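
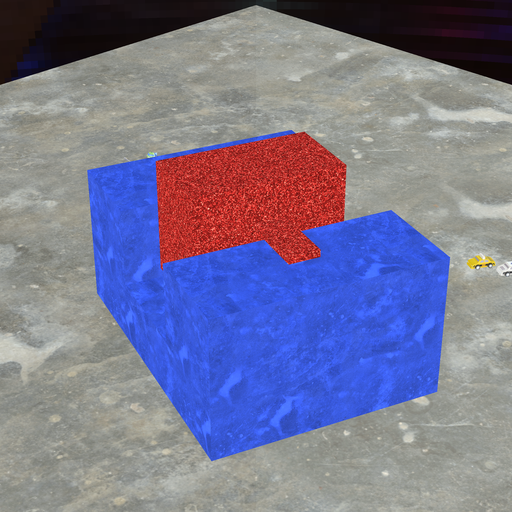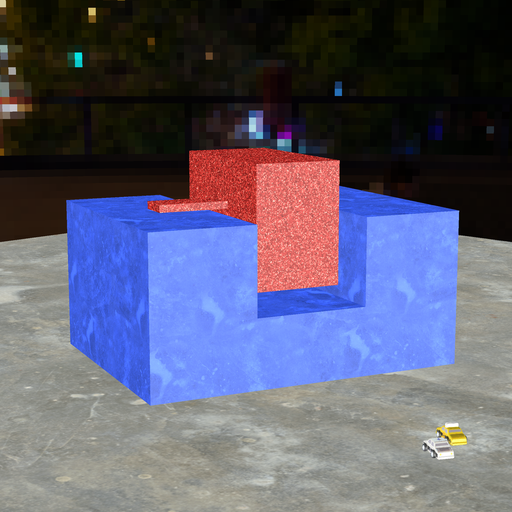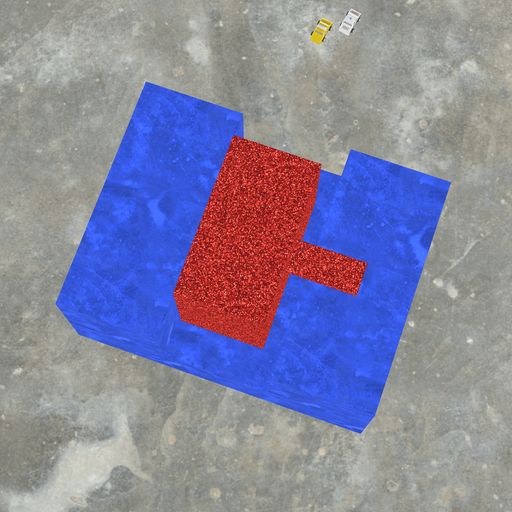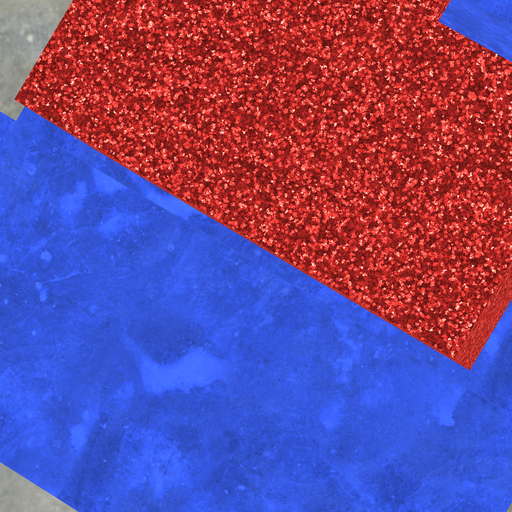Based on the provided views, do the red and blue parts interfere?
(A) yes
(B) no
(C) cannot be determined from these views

(B) no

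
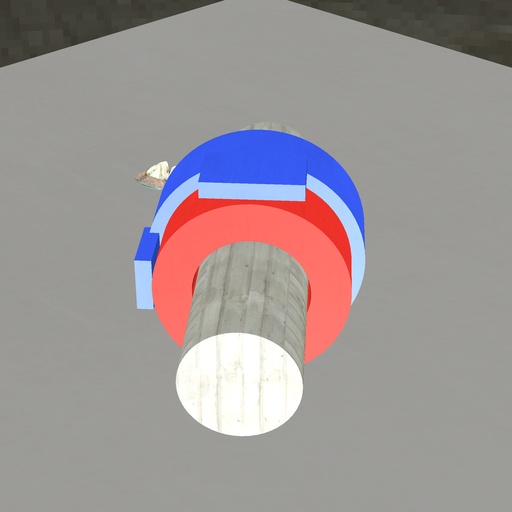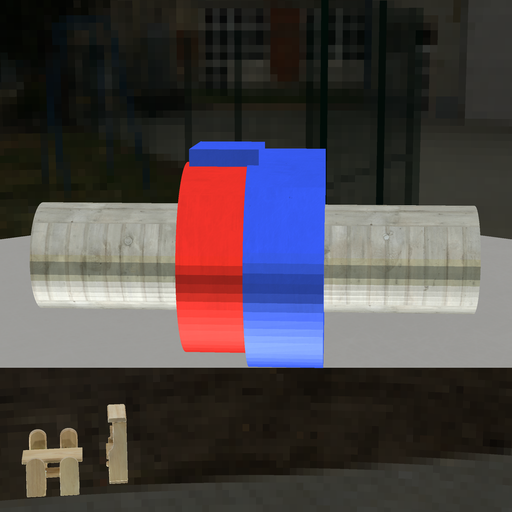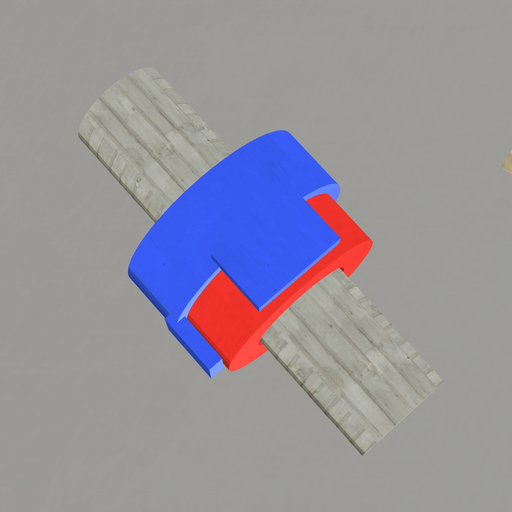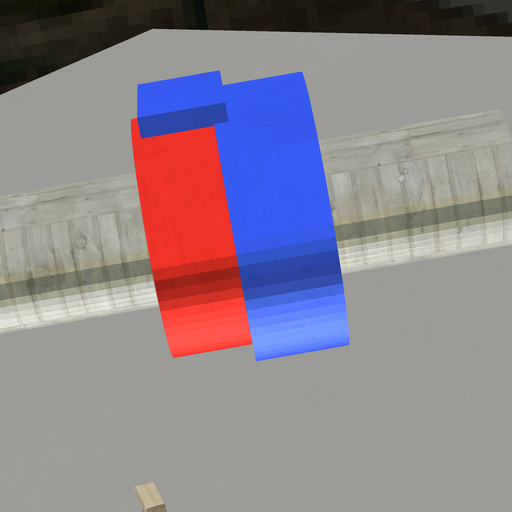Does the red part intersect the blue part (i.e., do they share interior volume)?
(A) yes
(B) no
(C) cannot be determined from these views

(A) yes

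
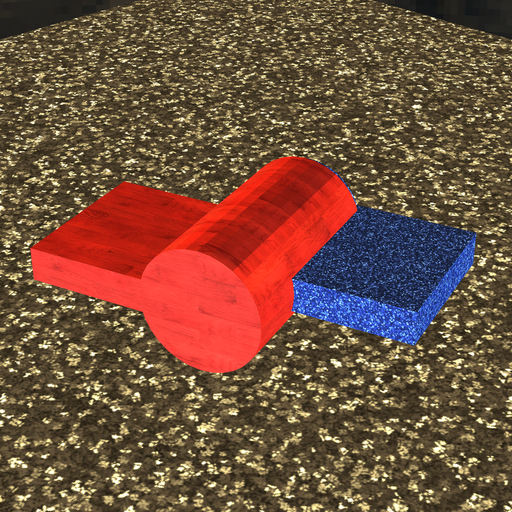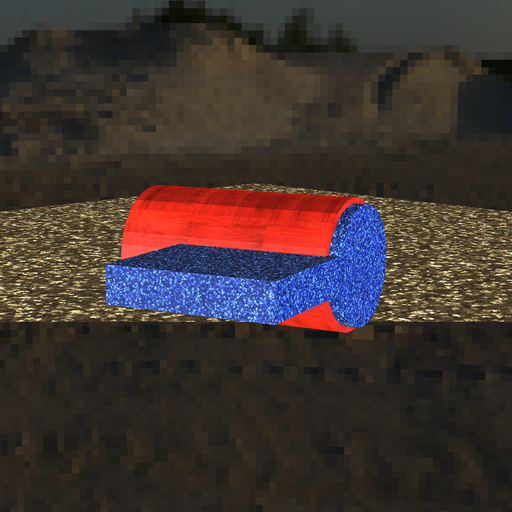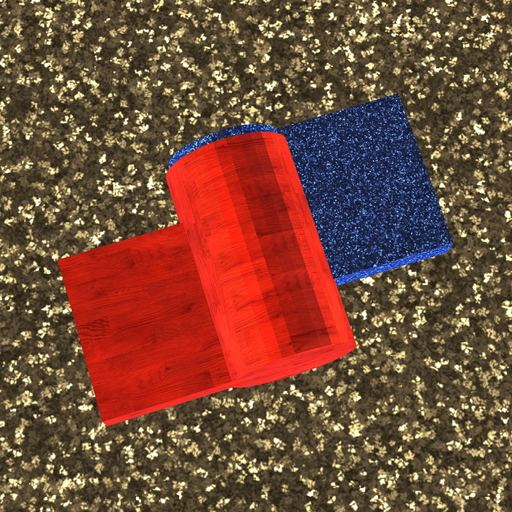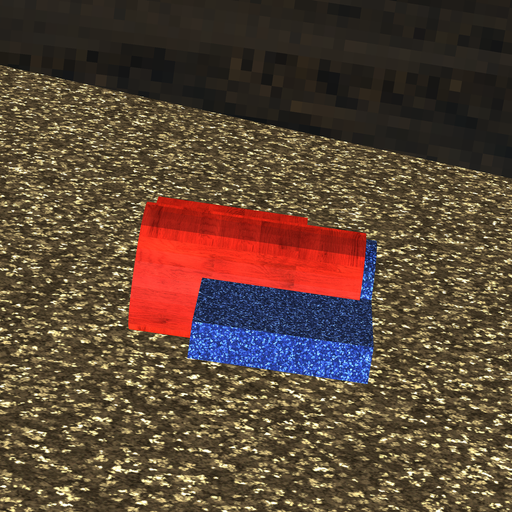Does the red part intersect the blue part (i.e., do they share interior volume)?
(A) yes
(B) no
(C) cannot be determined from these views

(A) yes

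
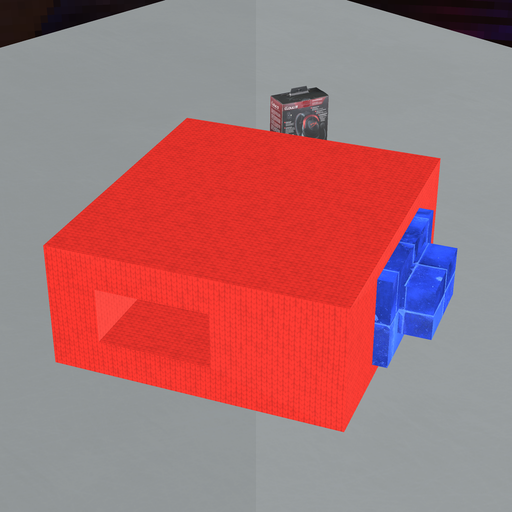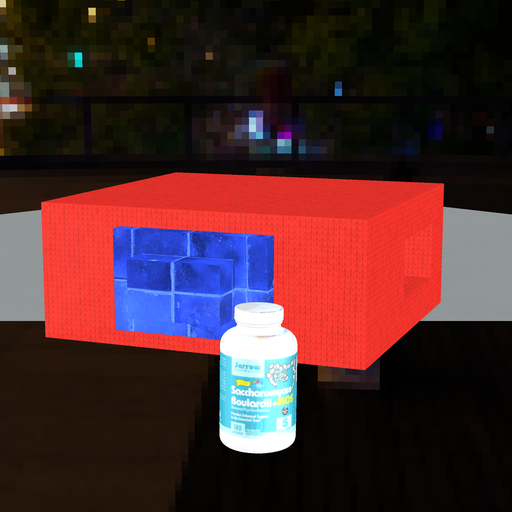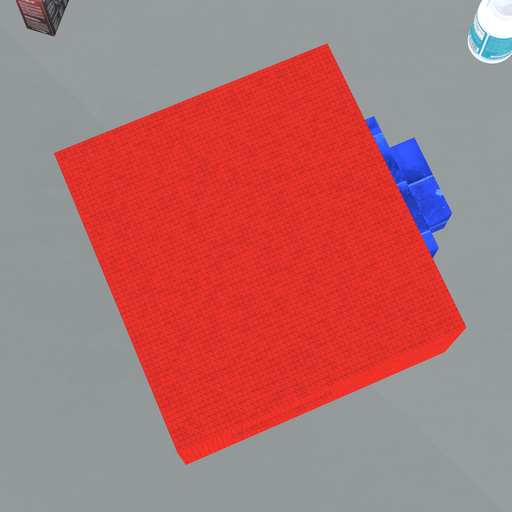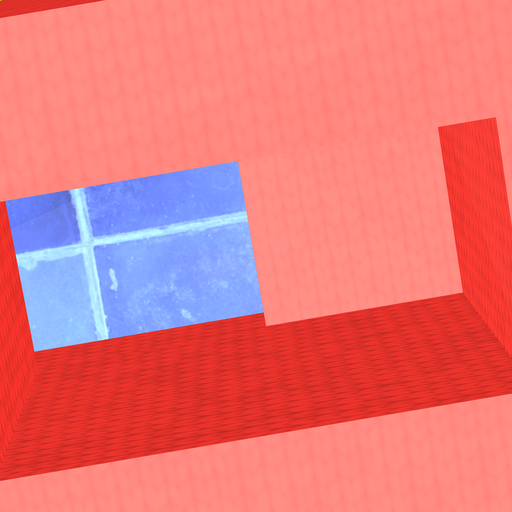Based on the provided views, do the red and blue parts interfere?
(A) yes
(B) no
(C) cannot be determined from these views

(A) yes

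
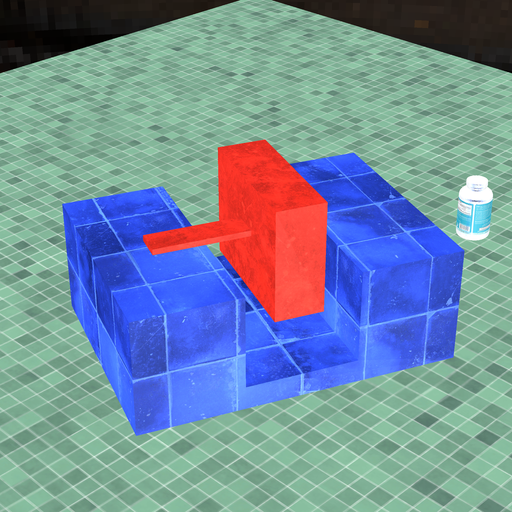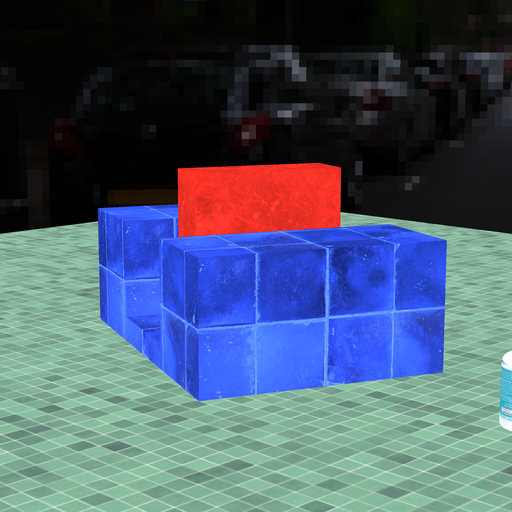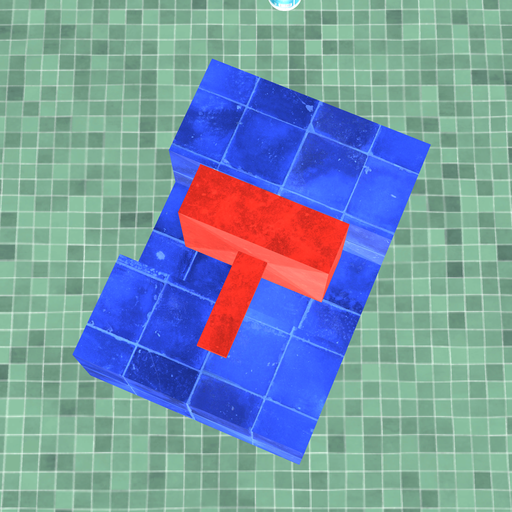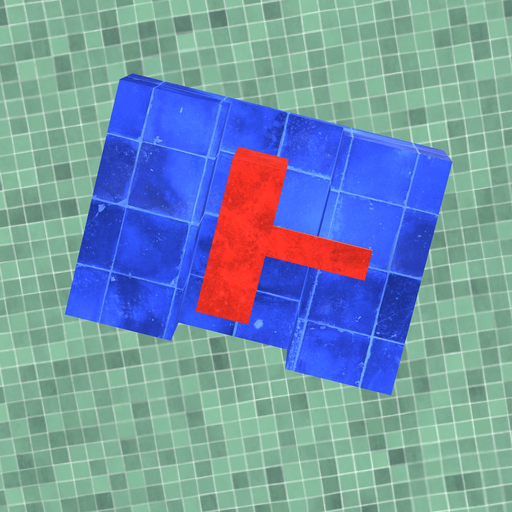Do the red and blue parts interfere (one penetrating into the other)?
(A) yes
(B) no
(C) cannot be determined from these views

(B) no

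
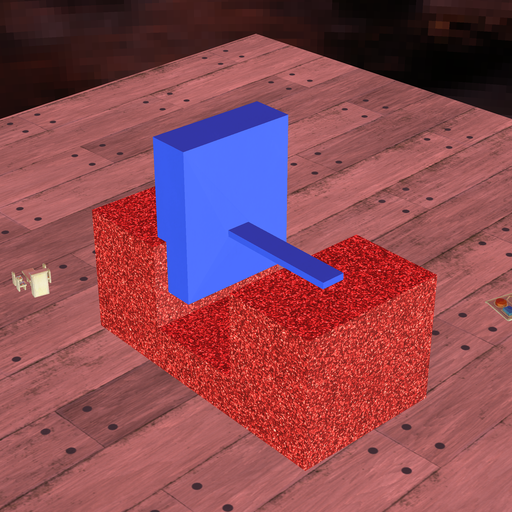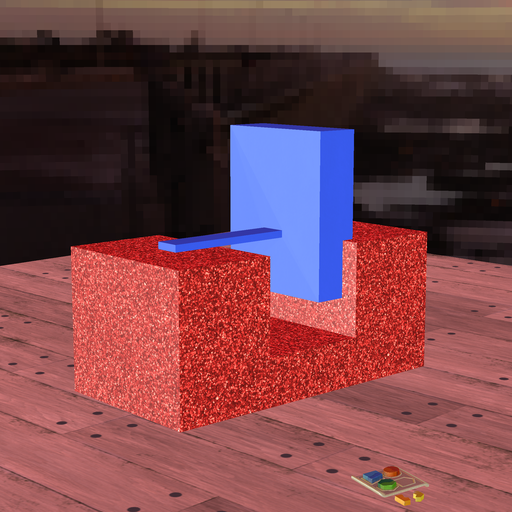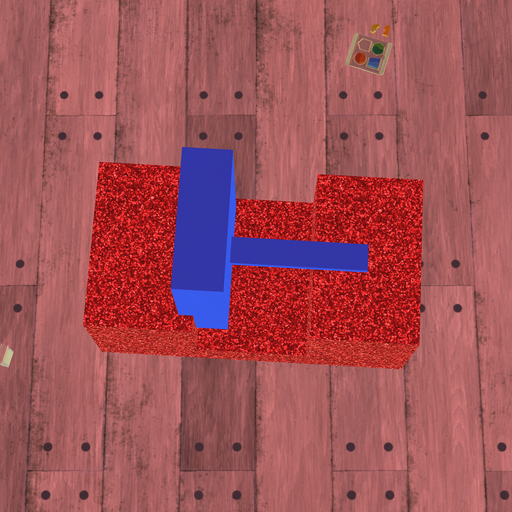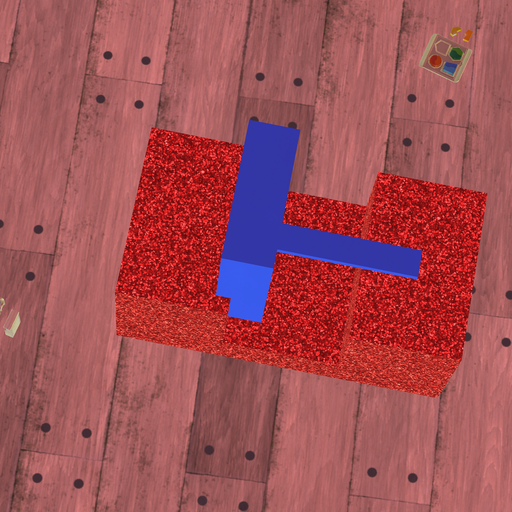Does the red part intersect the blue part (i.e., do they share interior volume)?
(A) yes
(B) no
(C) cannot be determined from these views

(A) yes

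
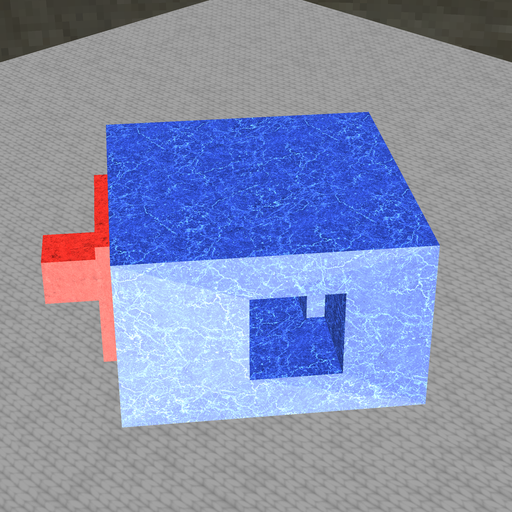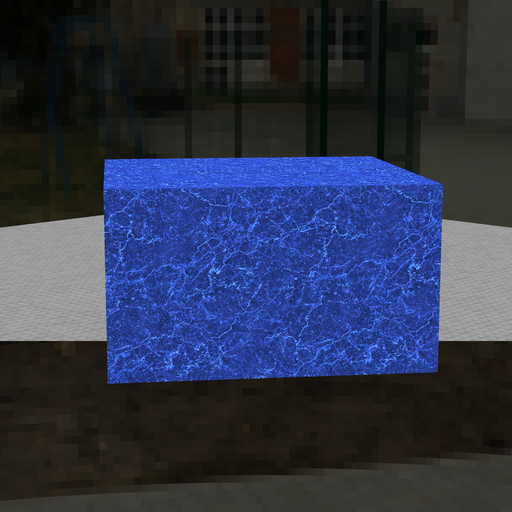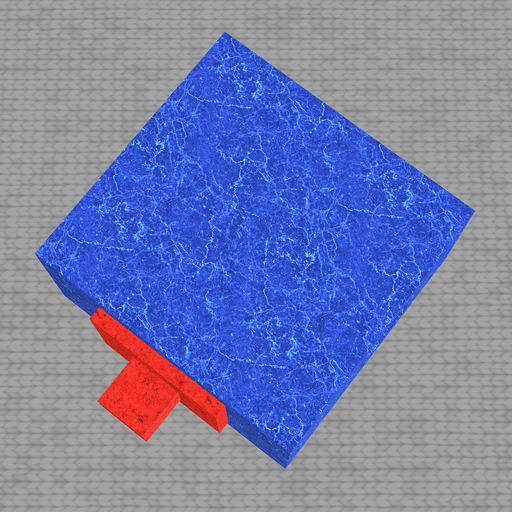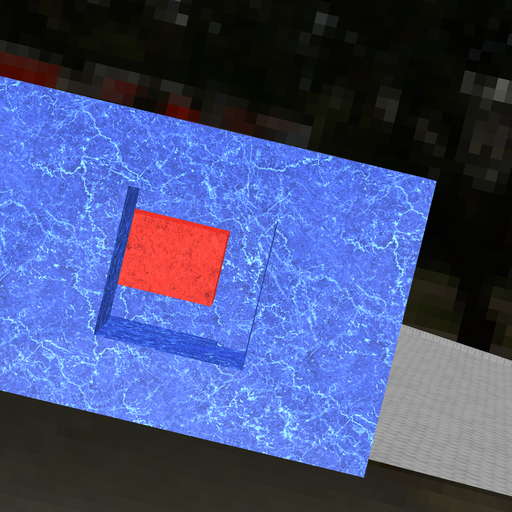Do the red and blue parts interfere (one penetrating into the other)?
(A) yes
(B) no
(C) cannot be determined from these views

(B) no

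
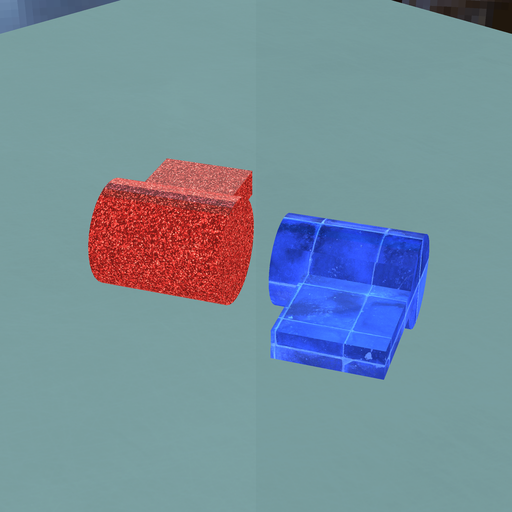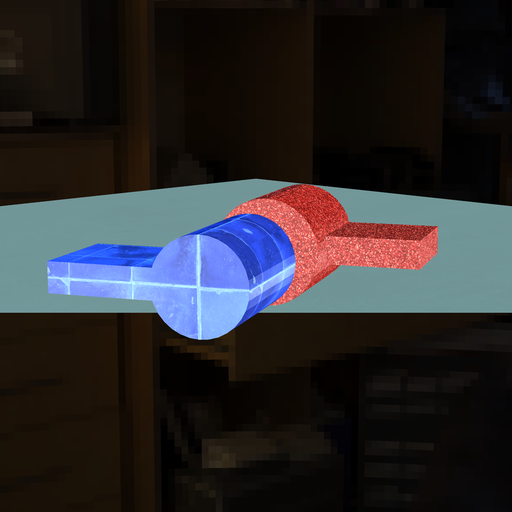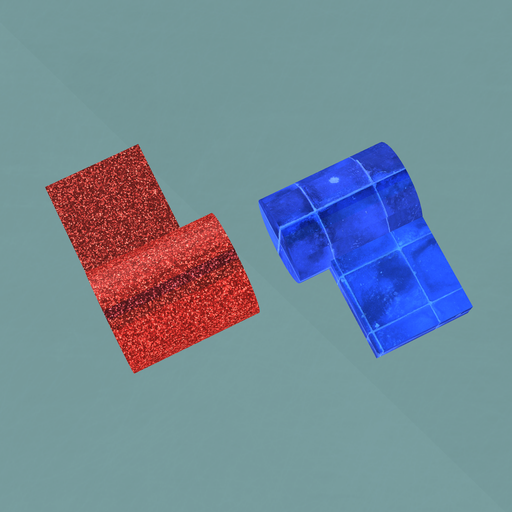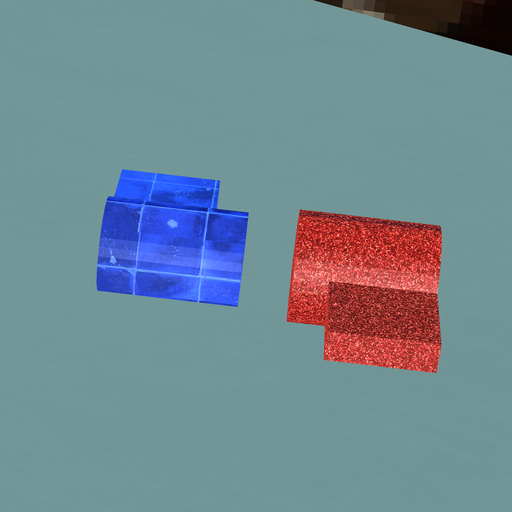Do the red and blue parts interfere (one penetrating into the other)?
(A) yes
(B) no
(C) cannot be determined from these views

(B) no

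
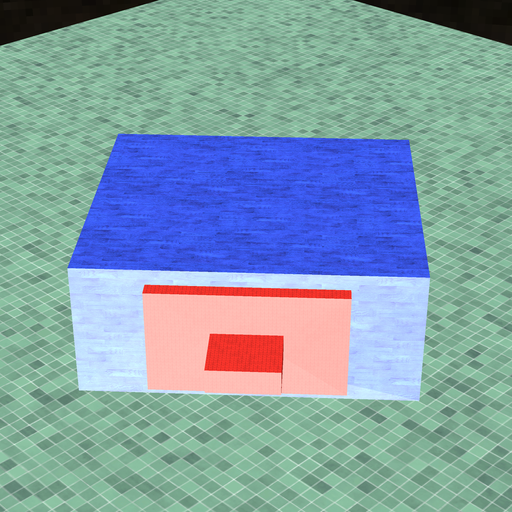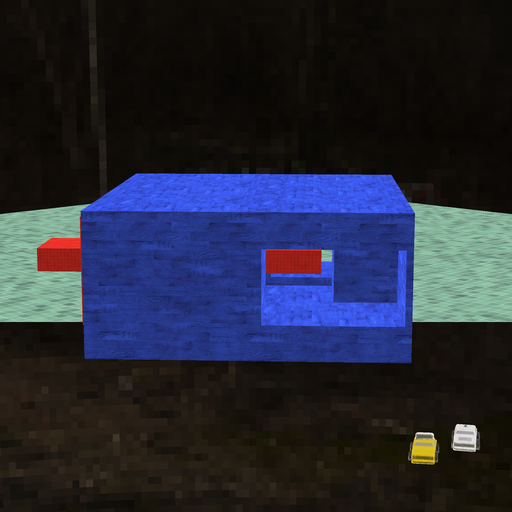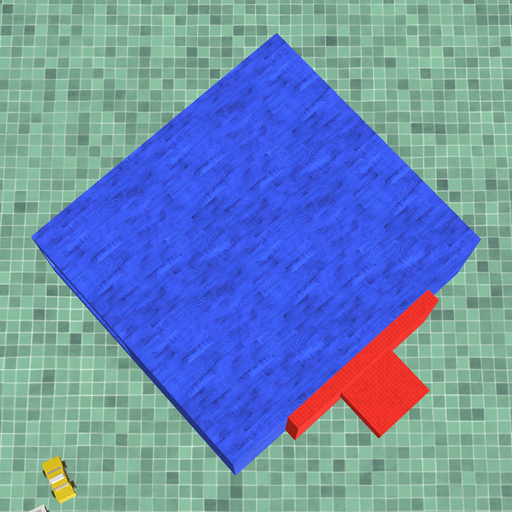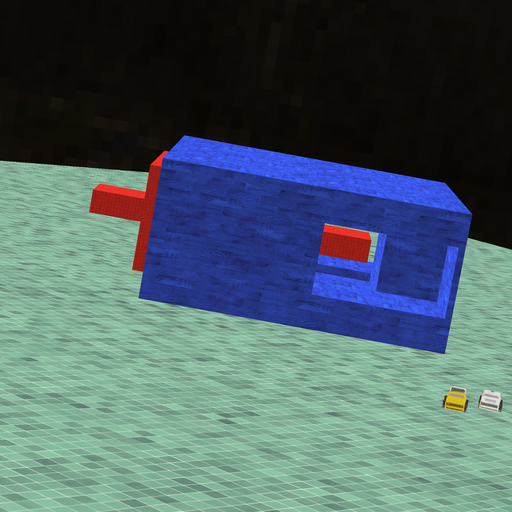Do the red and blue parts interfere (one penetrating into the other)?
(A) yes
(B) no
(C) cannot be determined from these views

(B) no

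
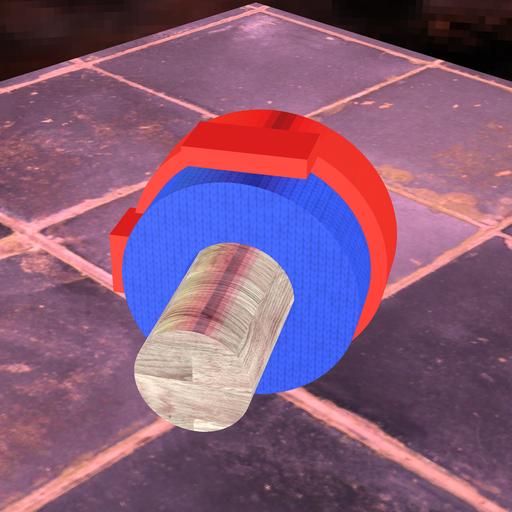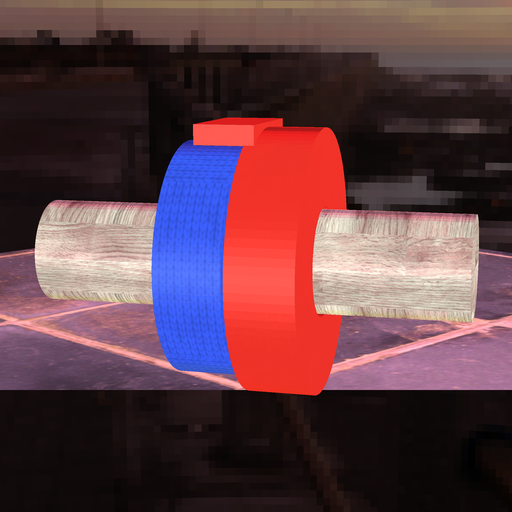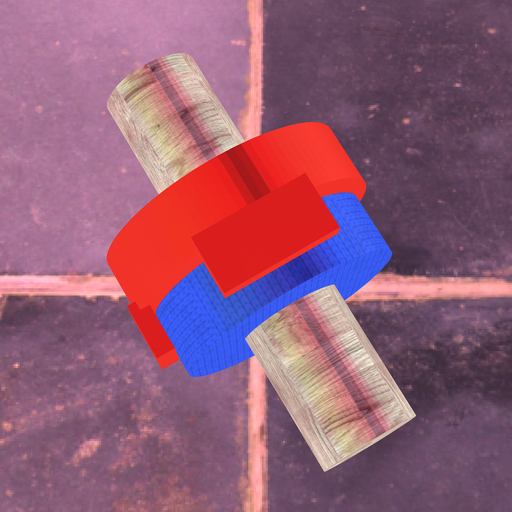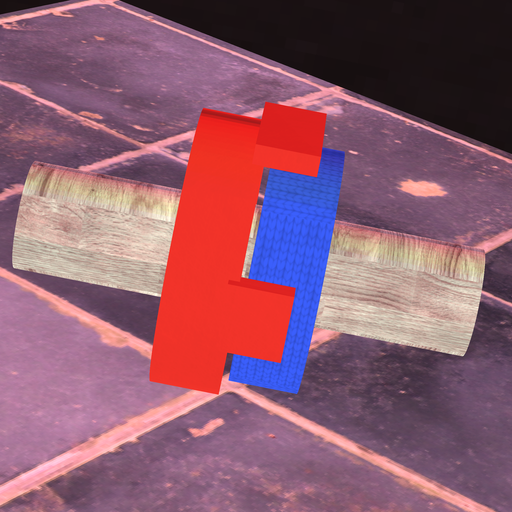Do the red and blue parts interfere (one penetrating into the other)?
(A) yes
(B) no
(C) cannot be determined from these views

(B) no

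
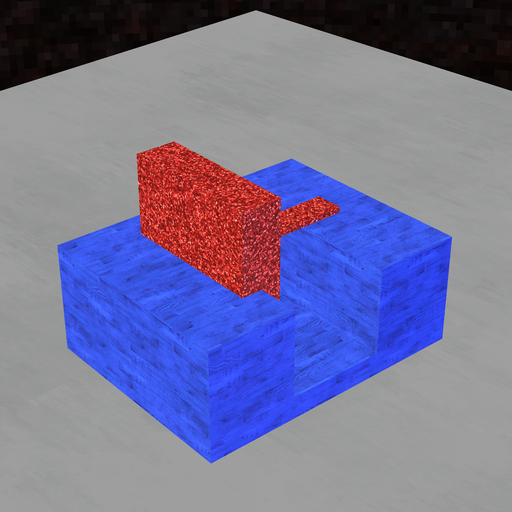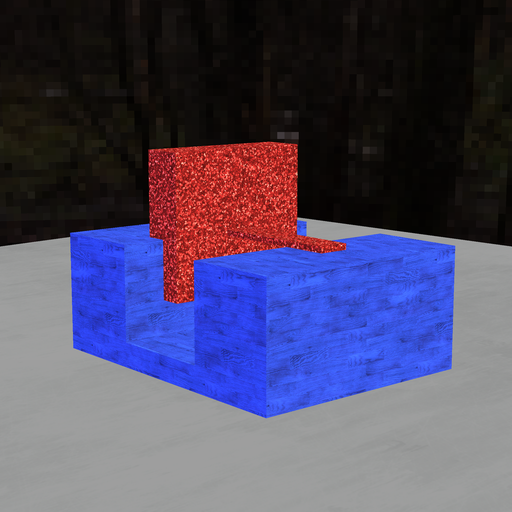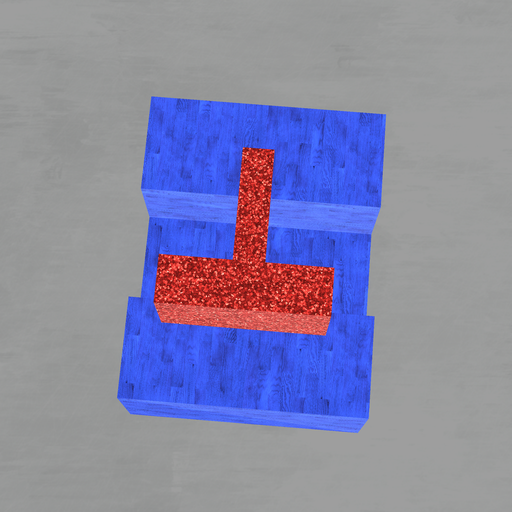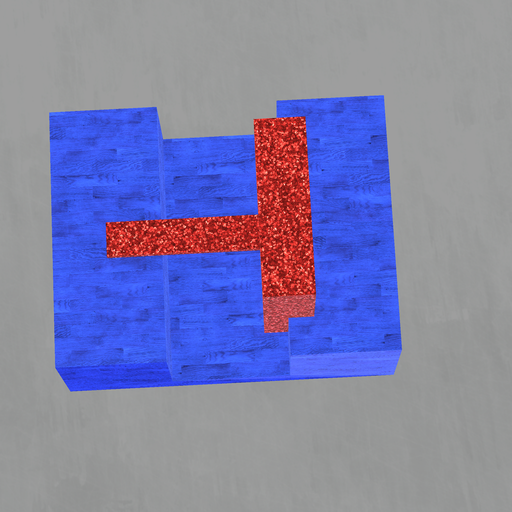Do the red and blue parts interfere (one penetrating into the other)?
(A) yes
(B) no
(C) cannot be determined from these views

(A) yes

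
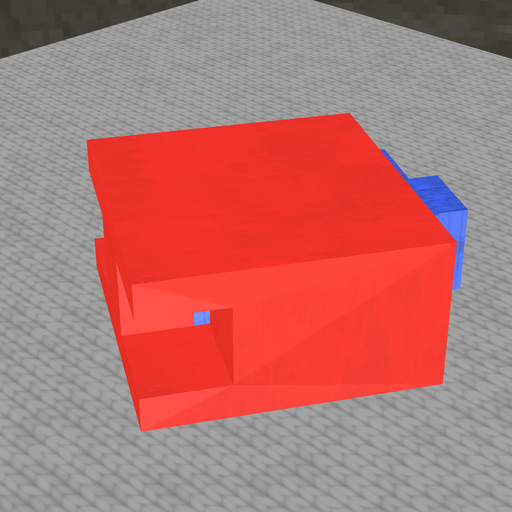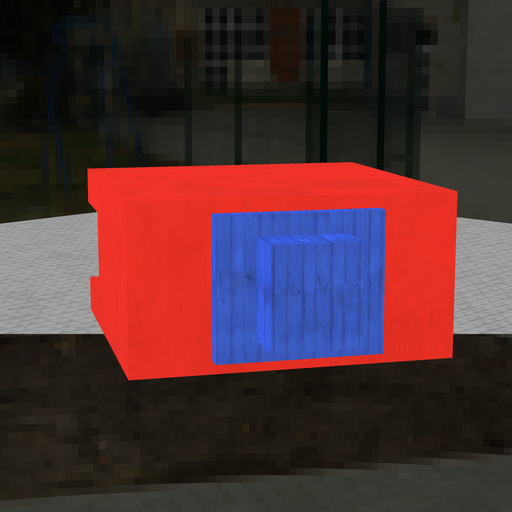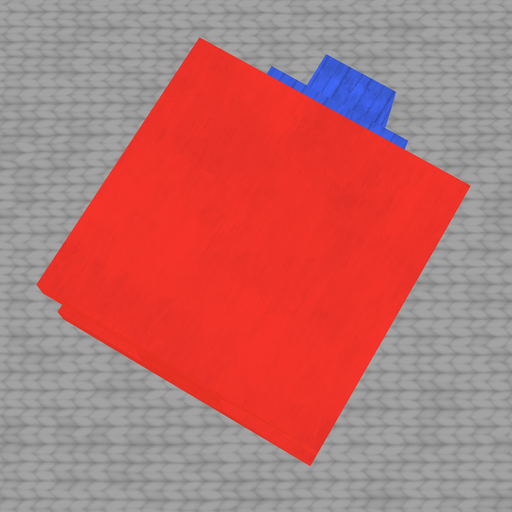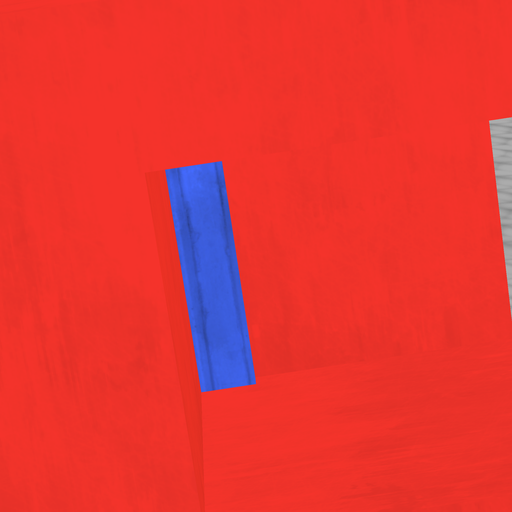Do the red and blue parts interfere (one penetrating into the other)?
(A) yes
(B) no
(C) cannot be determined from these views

(A) yes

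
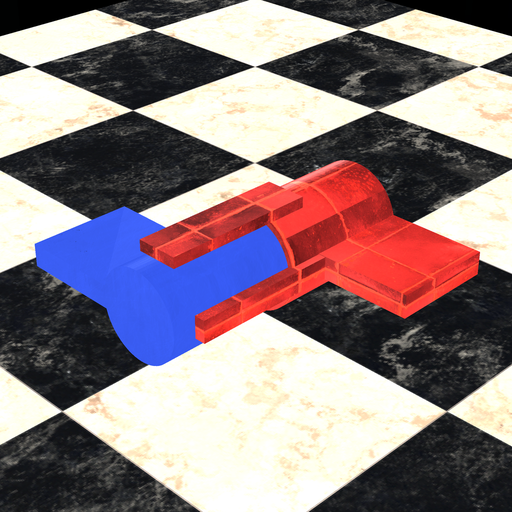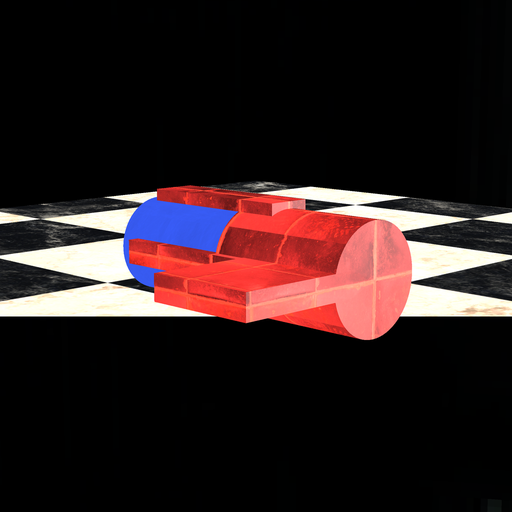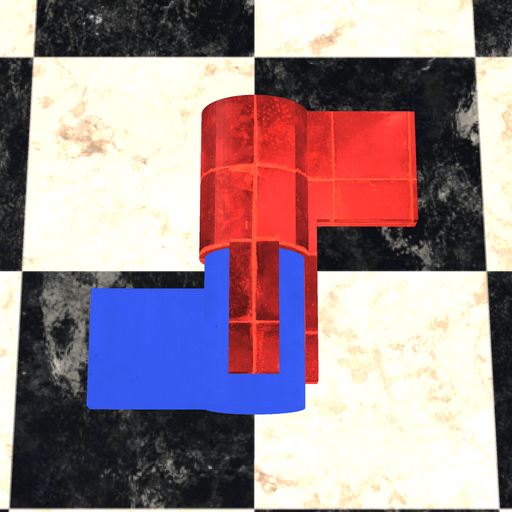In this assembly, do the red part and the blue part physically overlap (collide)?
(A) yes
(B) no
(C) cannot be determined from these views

(C) cannot be determined from these views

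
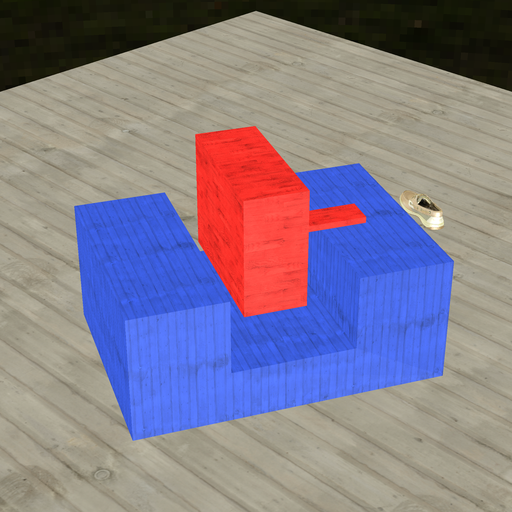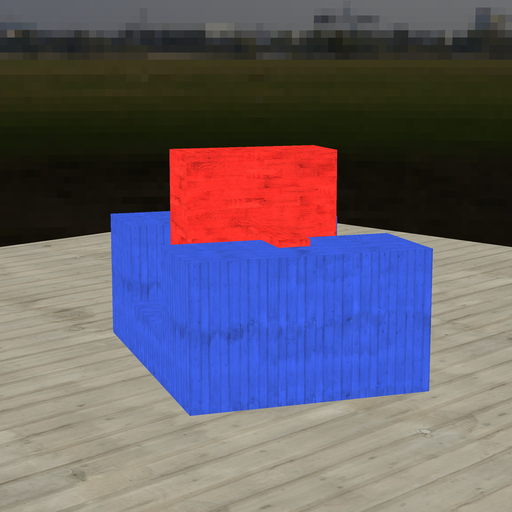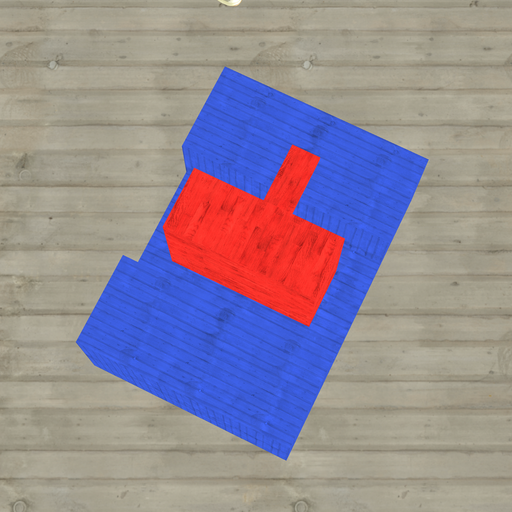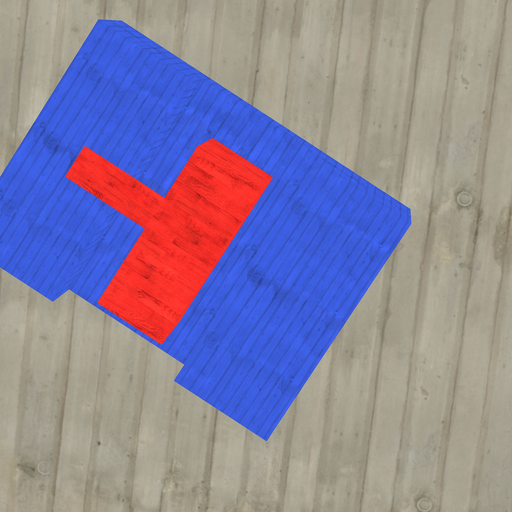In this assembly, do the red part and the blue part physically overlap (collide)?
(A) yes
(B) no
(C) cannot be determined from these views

(B) no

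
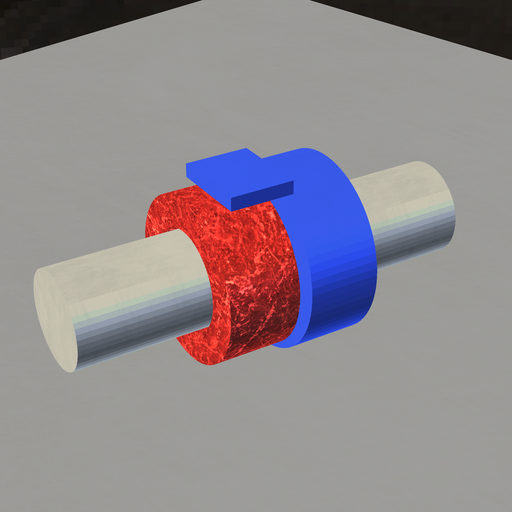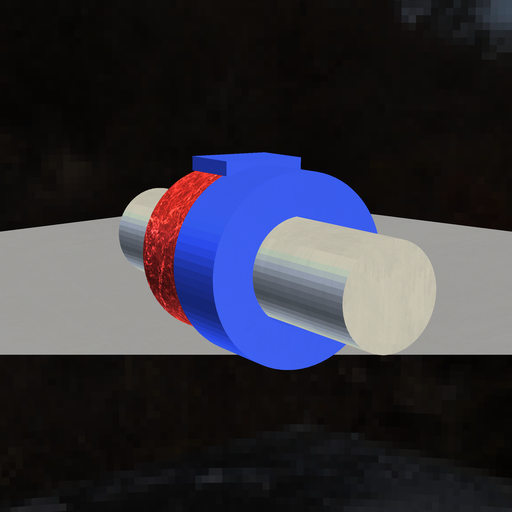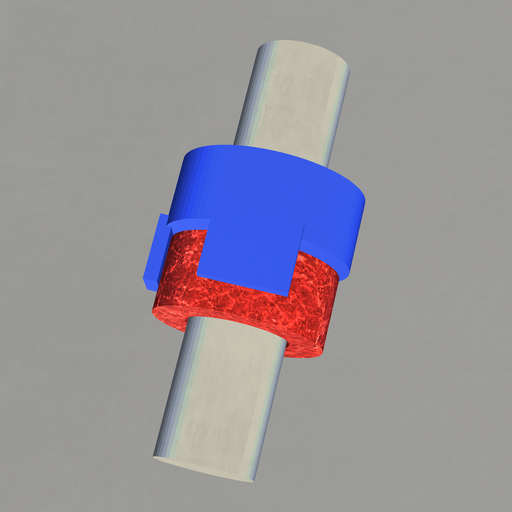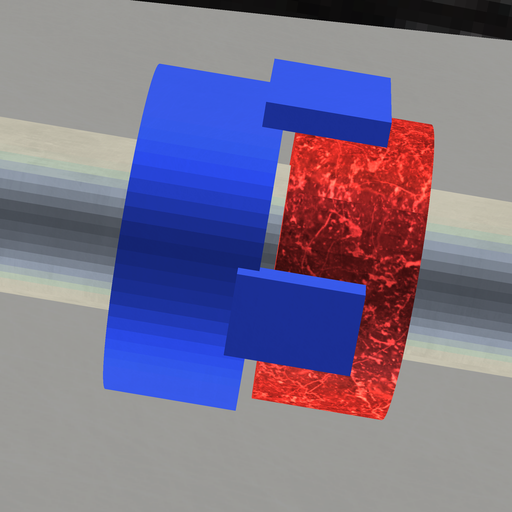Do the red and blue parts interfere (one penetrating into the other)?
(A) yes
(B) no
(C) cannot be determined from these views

(B) no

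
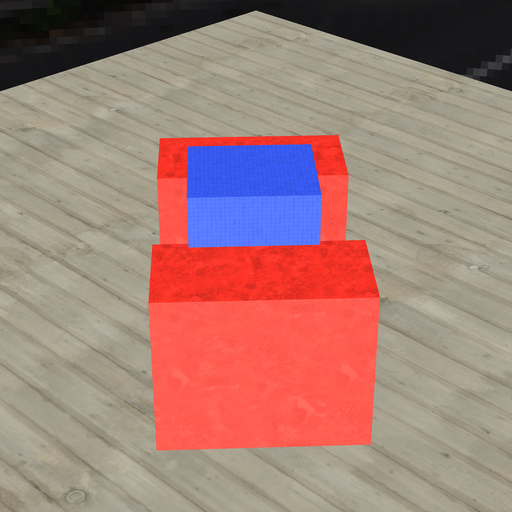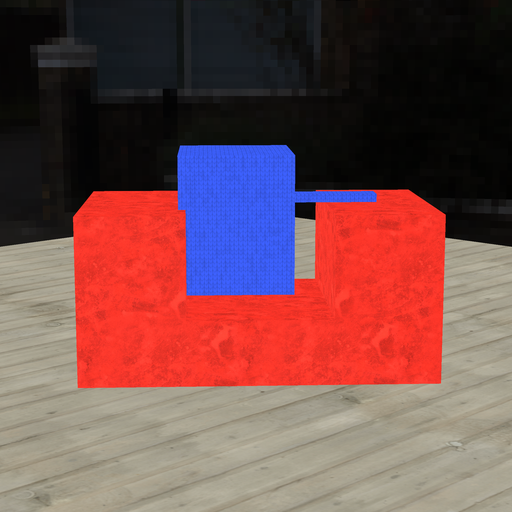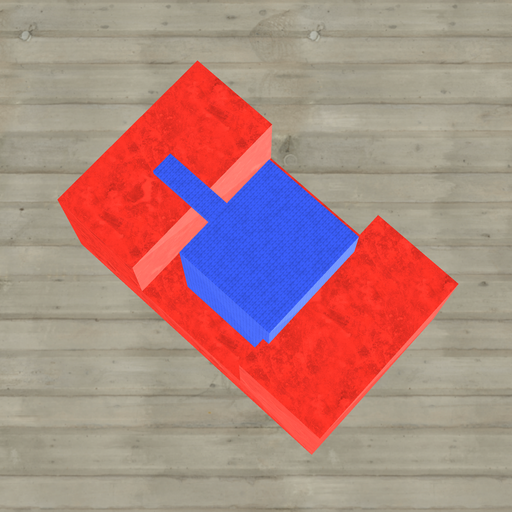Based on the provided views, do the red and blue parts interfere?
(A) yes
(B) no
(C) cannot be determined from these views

(A) yes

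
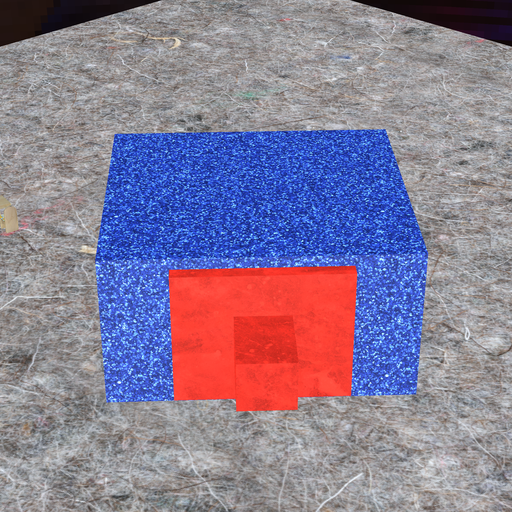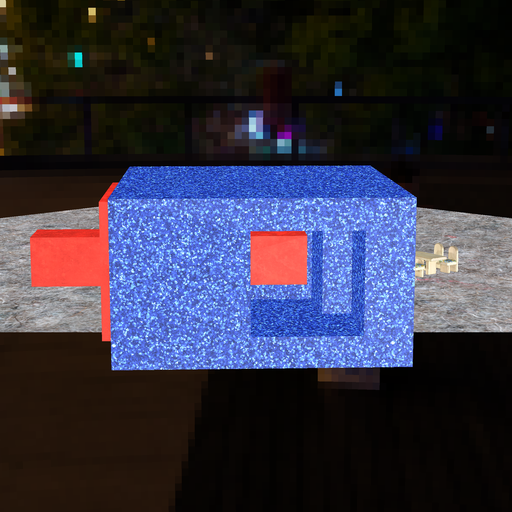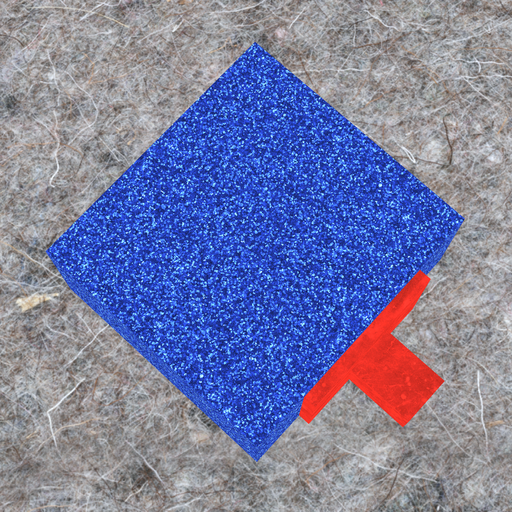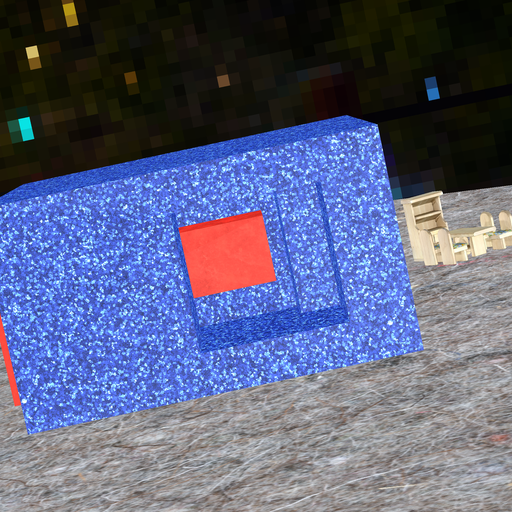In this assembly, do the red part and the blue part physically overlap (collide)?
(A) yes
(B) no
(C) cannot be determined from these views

(B) no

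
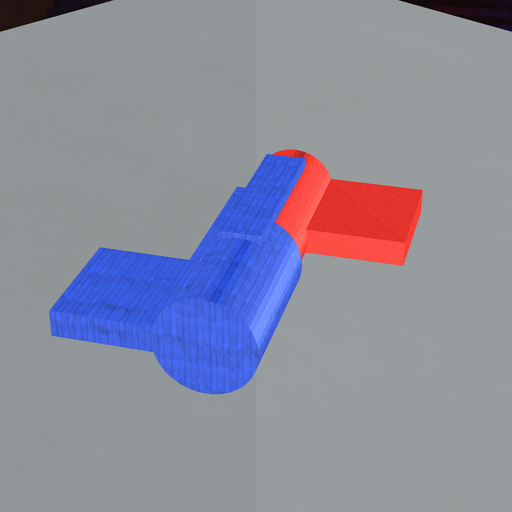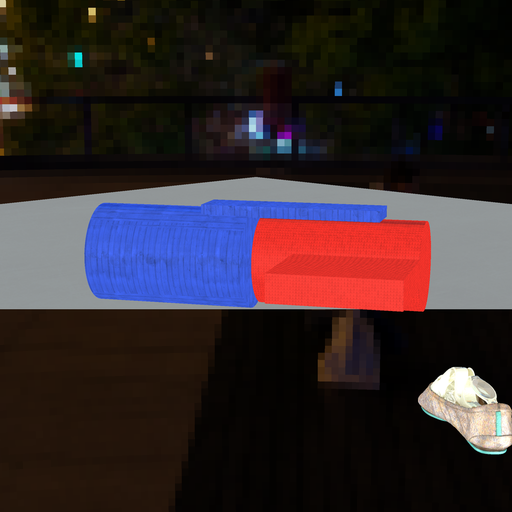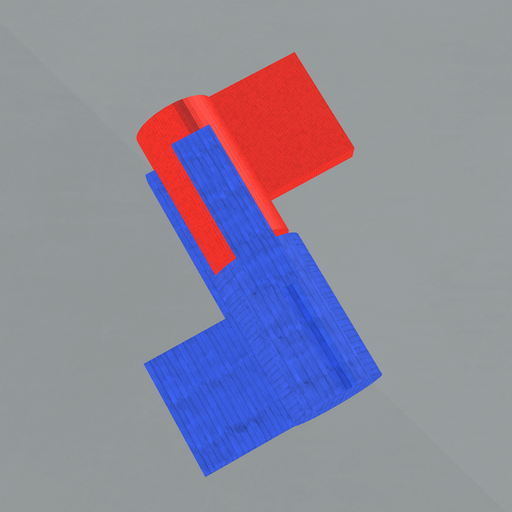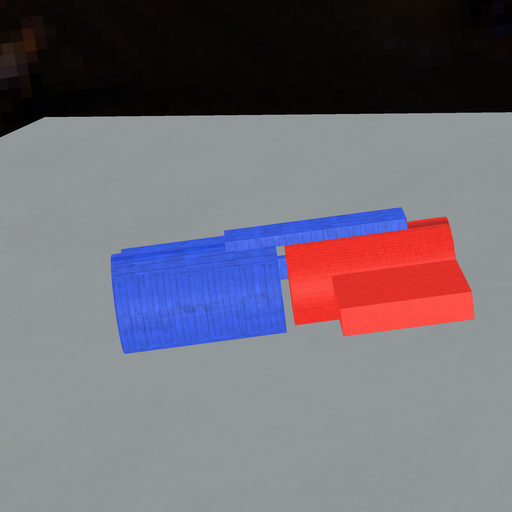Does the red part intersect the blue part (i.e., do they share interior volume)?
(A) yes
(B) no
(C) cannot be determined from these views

(B) no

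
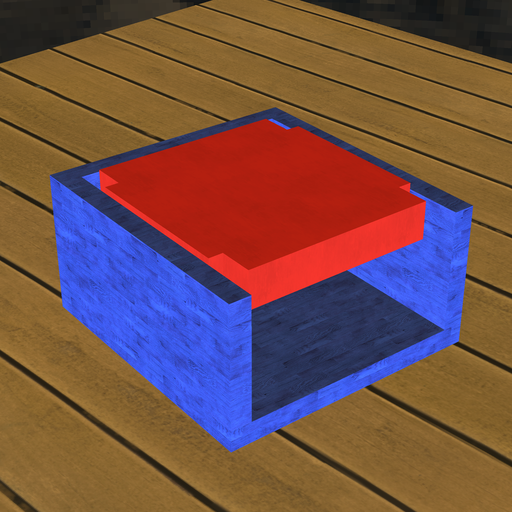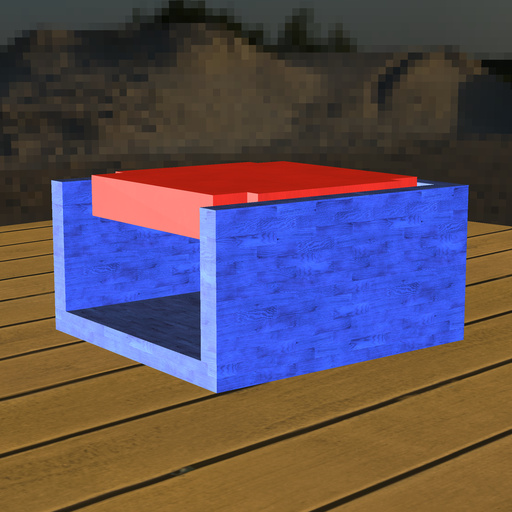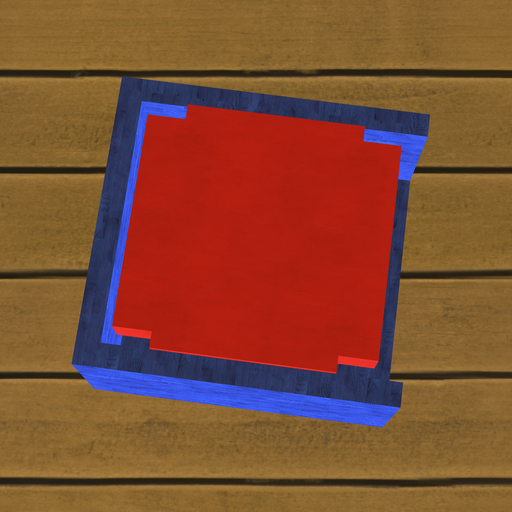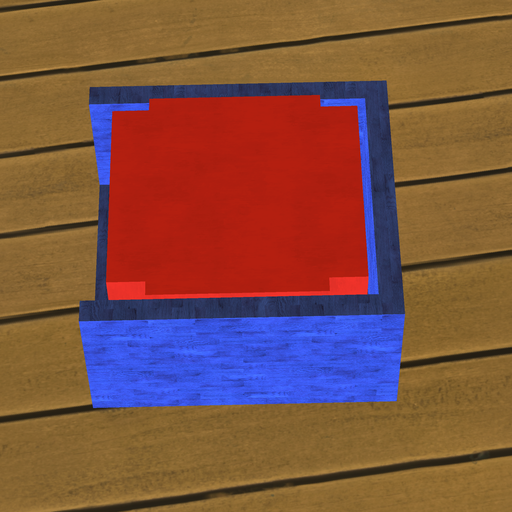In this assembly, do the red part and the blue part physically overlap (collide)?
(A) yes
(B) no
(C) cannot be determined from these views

(B) no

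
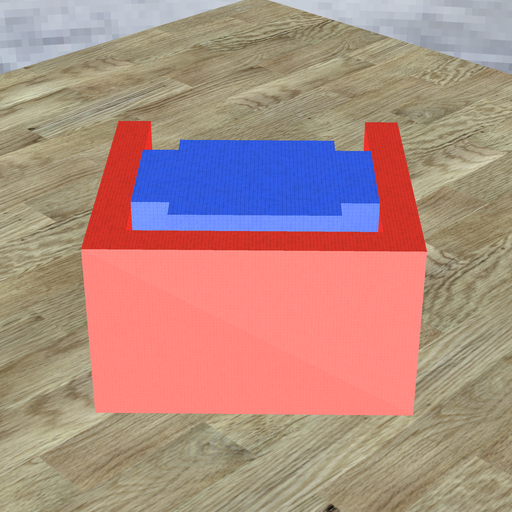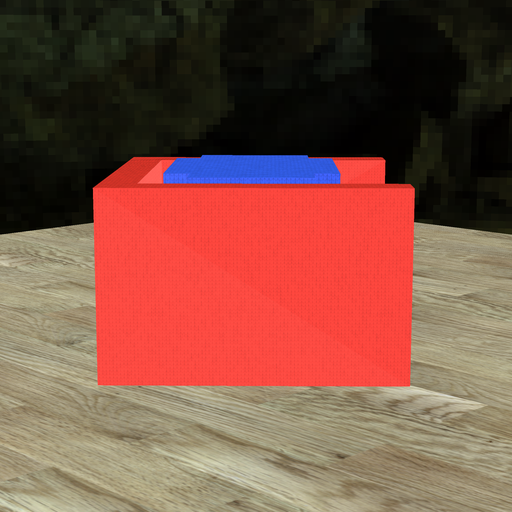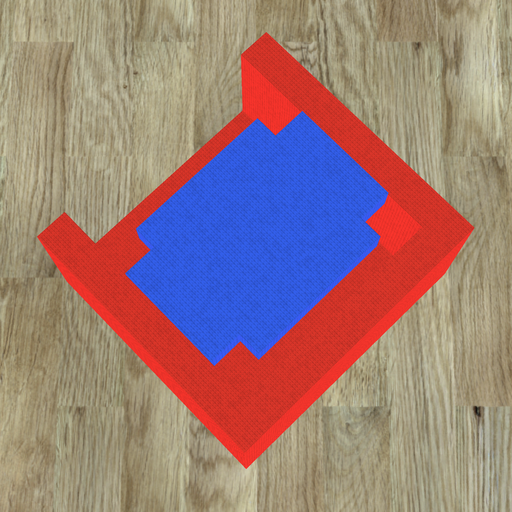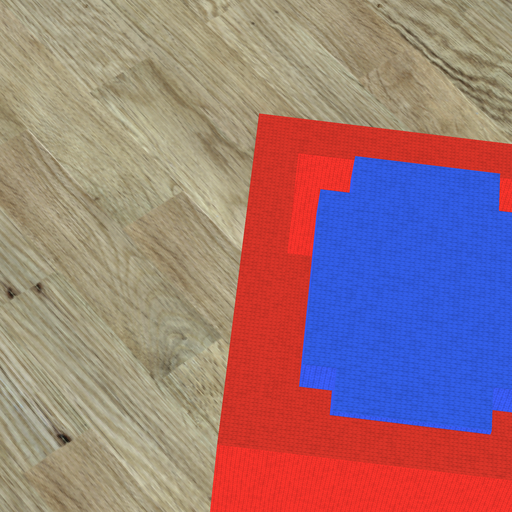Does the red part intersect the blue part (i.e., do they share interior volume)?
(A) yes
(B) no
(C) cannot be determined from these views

(B) no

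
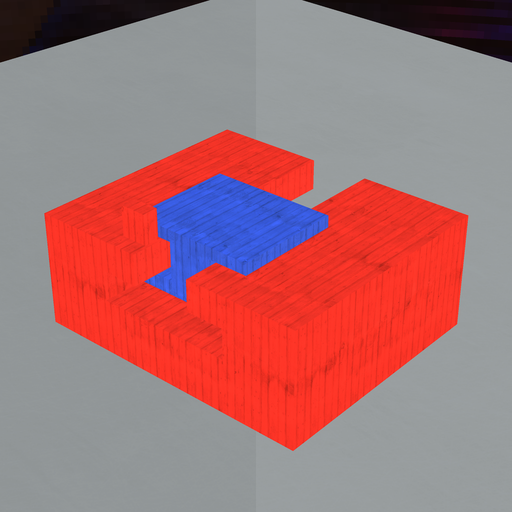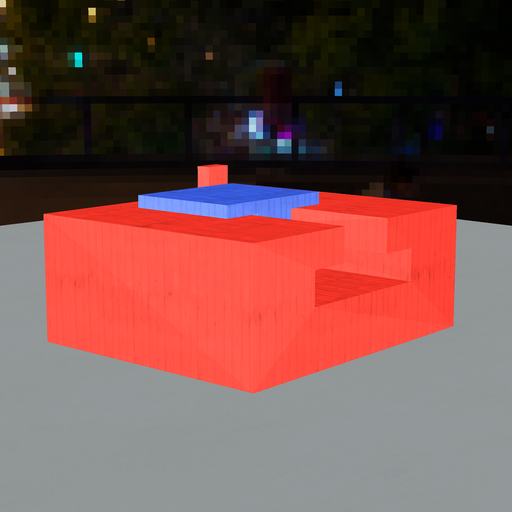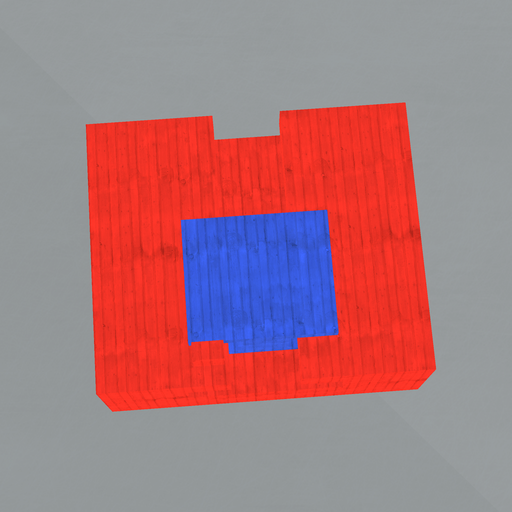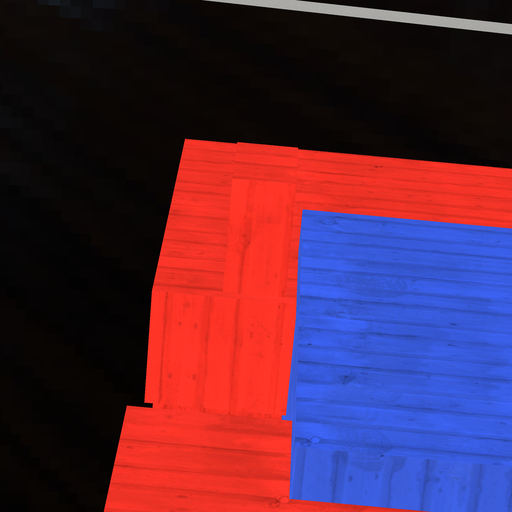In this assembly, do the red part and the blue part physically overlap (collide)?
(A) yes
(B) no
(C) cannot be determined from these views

(B) no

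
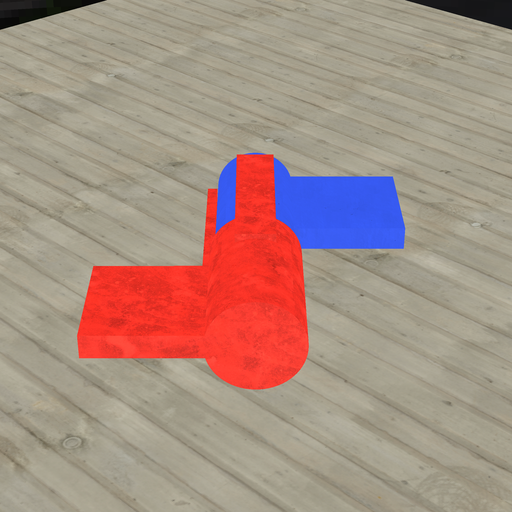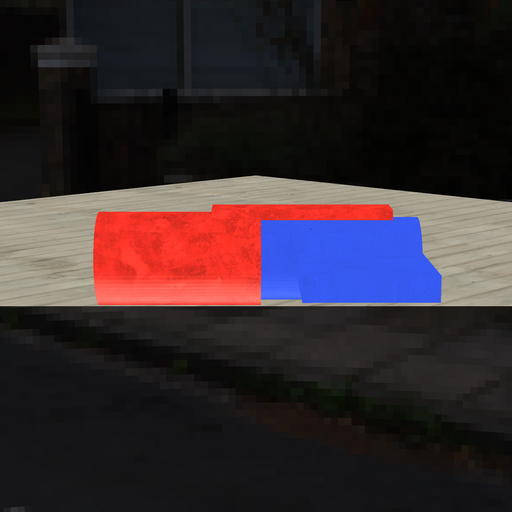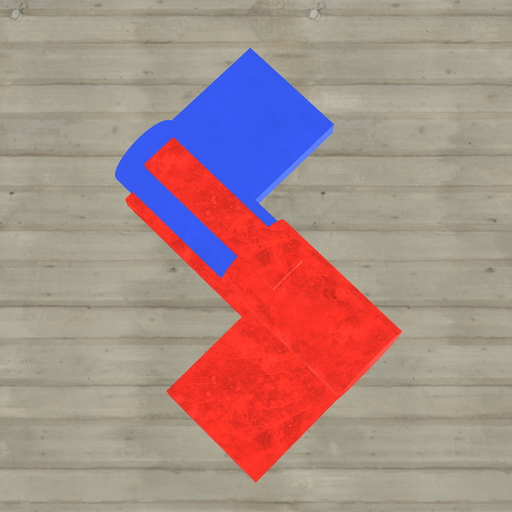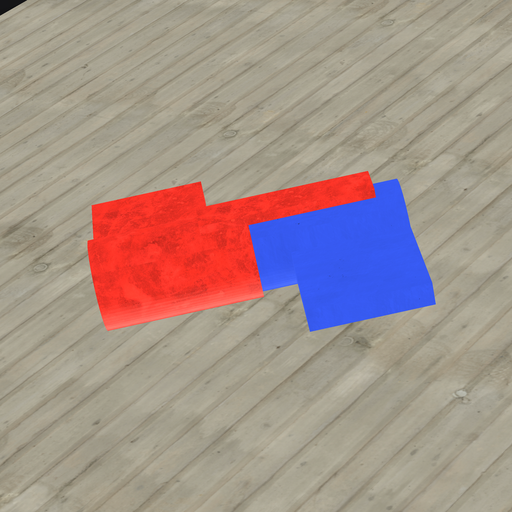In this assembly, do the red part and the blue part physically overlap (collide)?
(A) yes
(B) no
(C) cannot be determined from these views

(A) yes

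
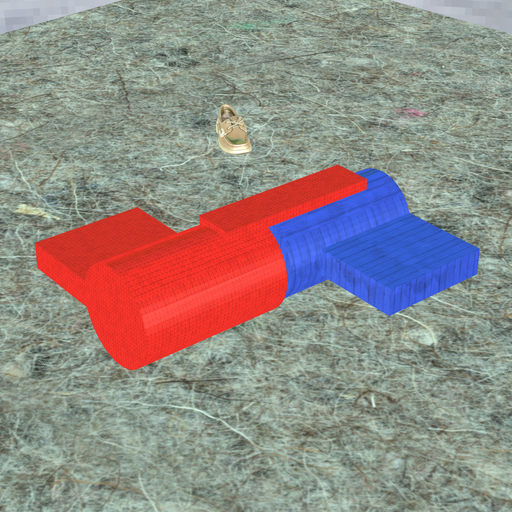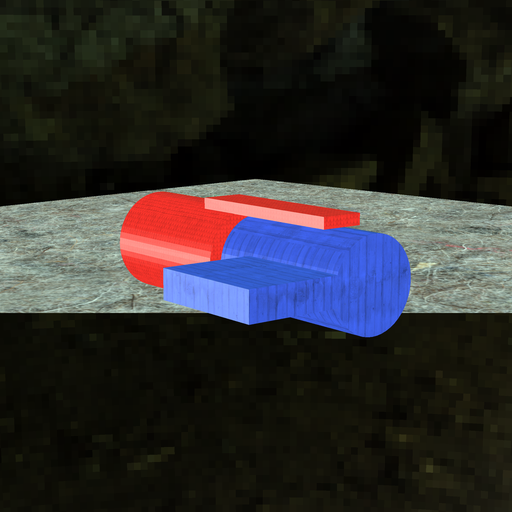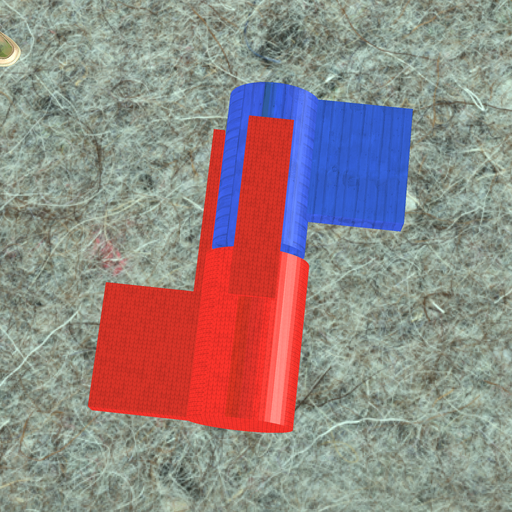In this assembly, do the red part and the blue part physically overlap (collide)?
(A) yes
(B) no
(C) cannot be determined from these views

(B) no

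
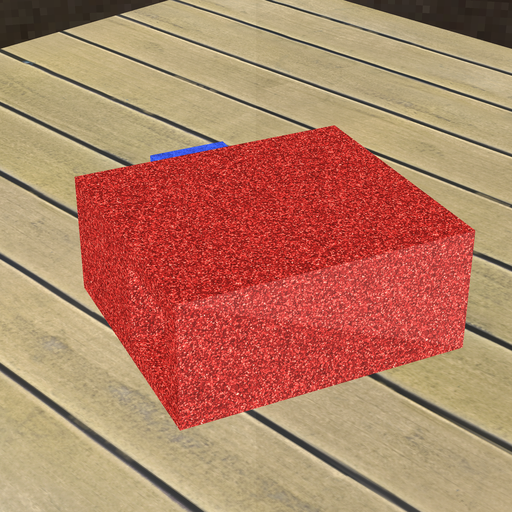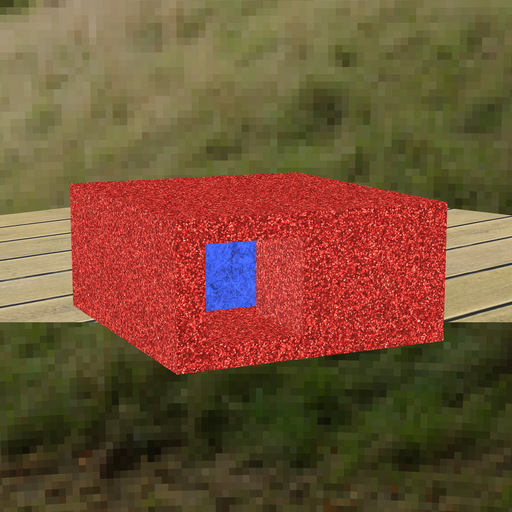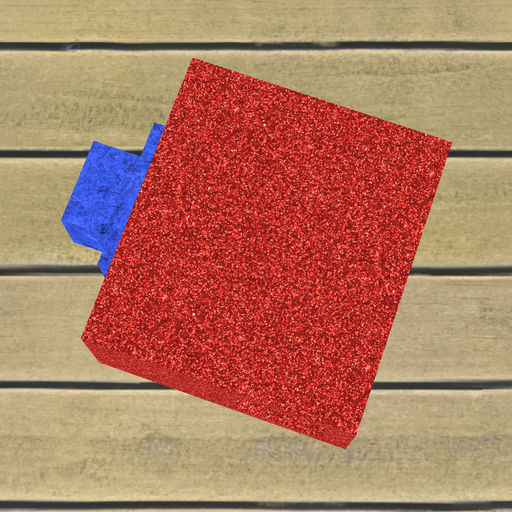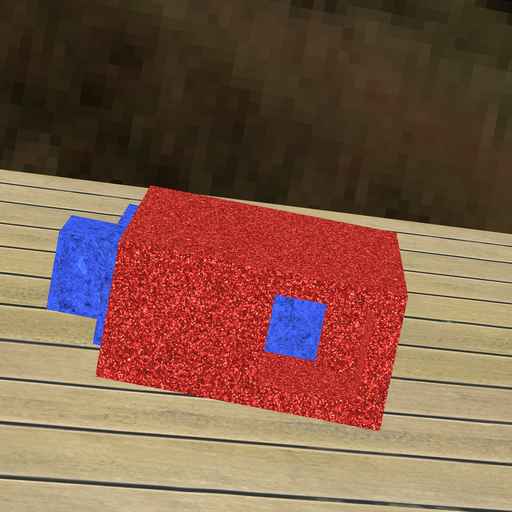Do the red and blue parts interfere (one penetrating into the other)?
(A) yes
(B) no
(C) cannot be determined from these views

(A) yes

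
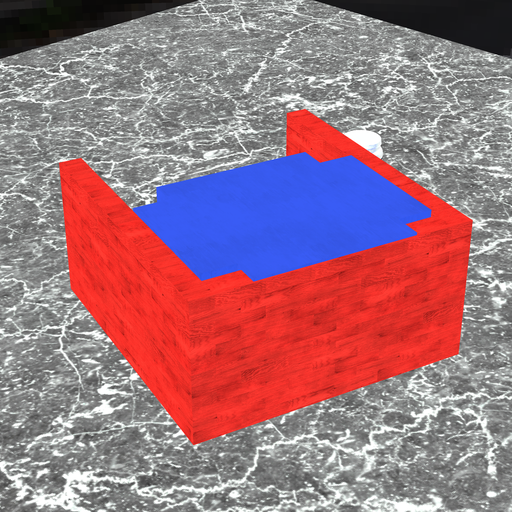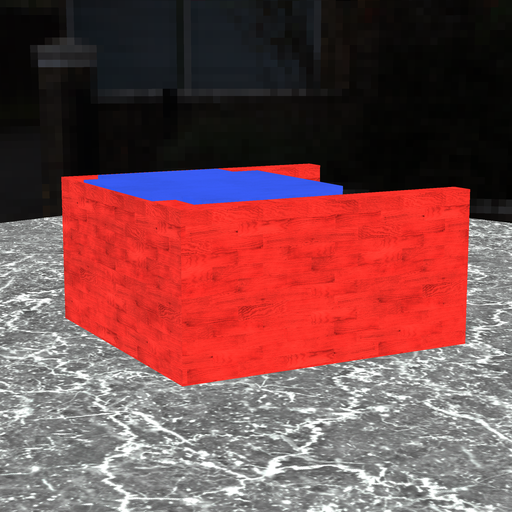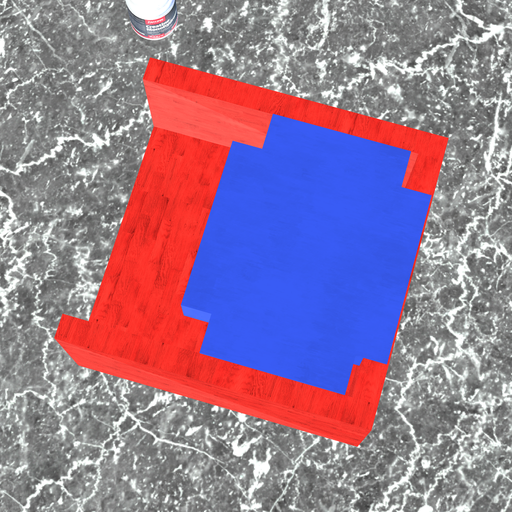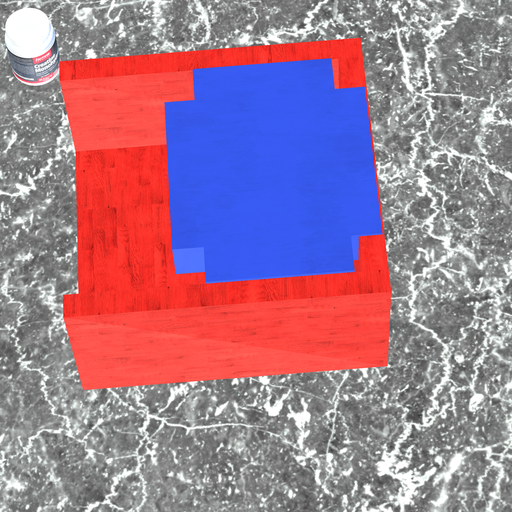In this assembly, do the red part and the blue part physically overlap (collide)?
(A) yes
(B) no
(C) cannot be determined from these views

(A) yes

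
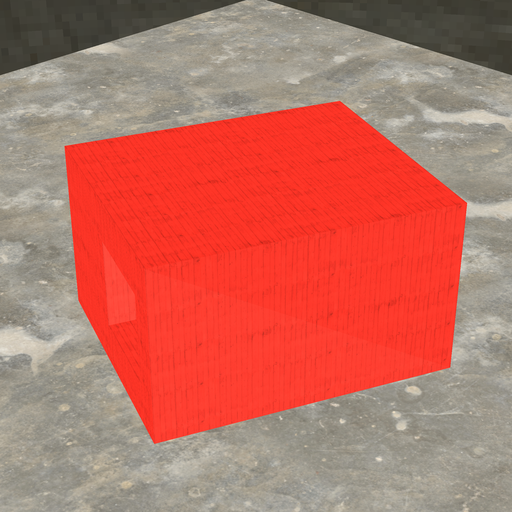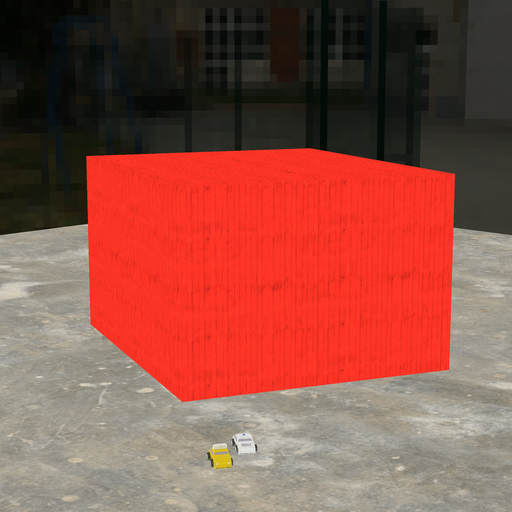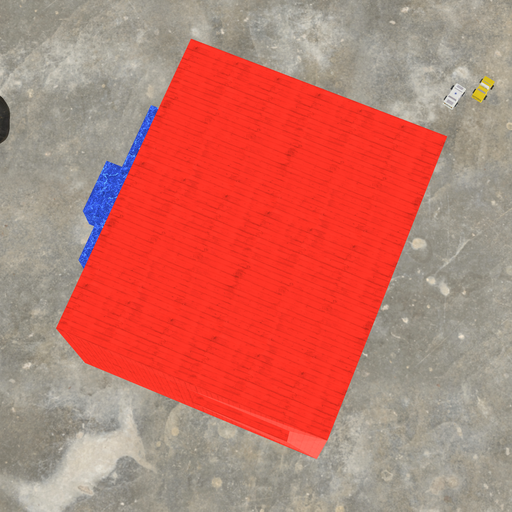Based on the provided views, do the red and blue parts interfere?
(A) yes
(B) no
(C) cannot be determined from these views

(C) cannot be determined from these views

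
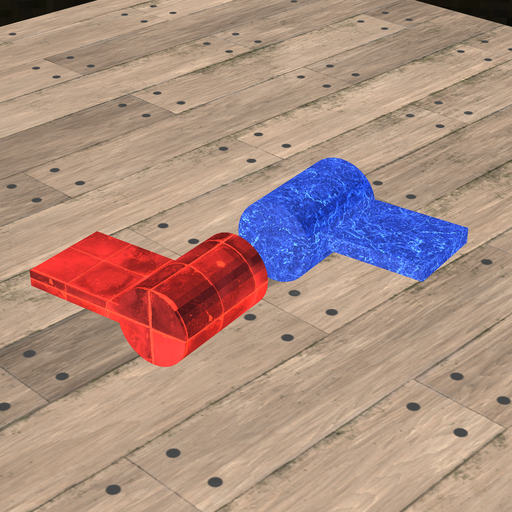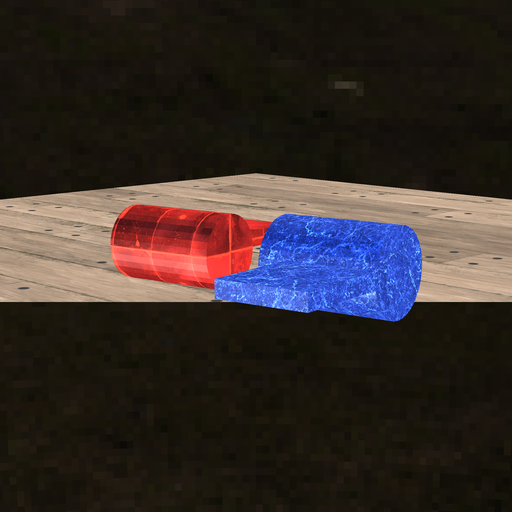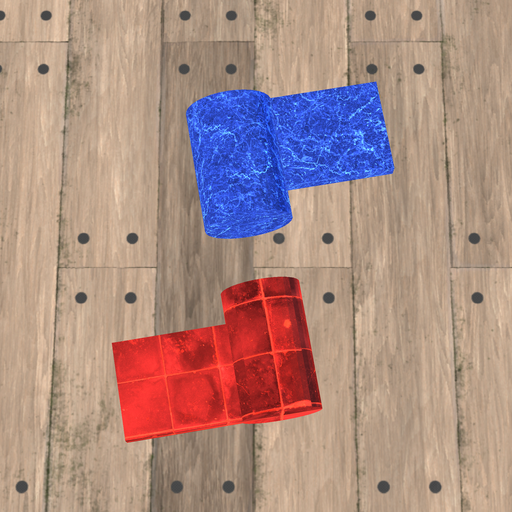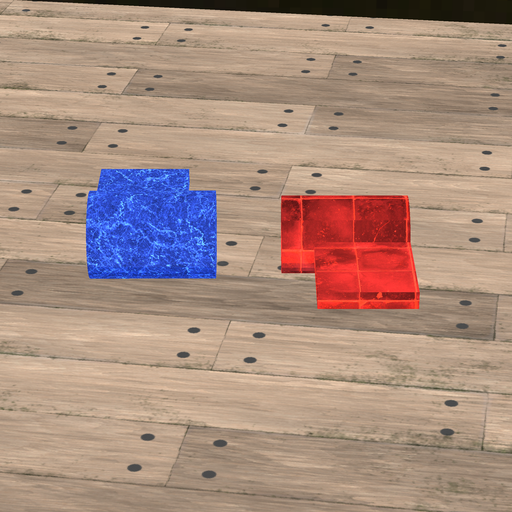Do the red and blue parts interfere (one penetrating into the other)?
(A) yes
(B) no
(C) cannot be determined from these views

(B) no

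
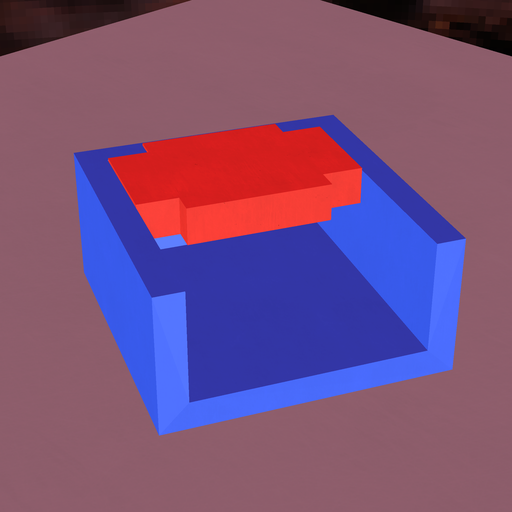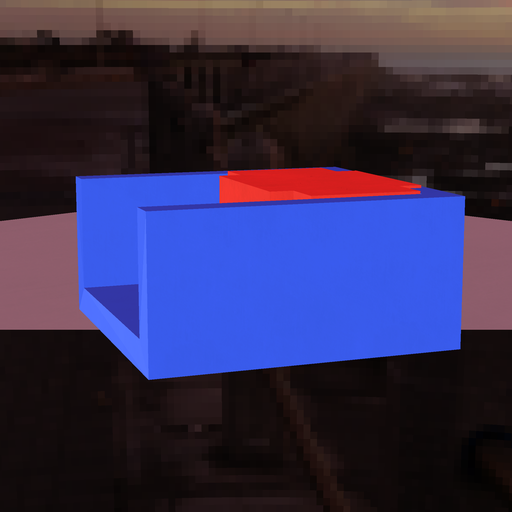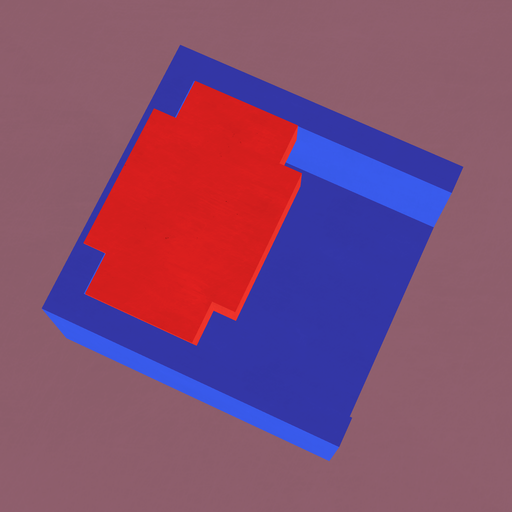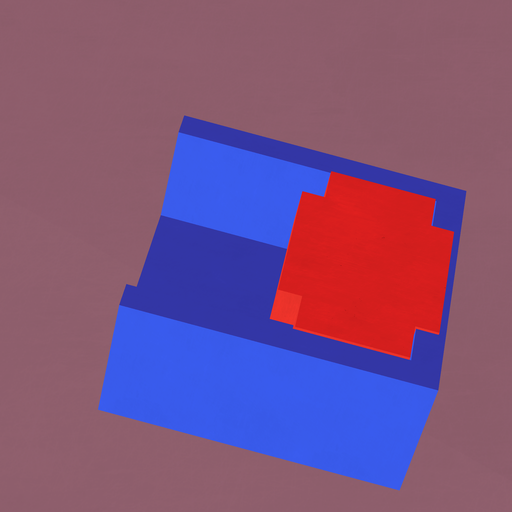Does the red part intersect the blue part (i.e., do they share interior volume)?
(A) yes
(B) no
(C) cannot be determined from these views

(A) yes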